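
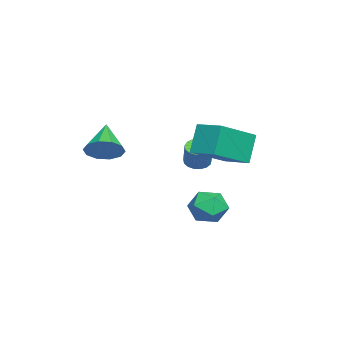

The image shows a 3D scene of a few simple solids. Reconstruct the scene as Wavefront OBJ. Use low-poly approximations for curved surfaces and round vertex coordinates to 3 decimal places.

v -4.204 0.264 1.025
v -3.745 -0.067 0.826
v -3.197 0.085 1.837
v -3.656 0.416 2.035
v -3.676 0.2 0.748
v -3.128 0.353 1.759
v -3.727 0.482 0.733
v -3.179 0.635 1.744
v -3.888 0.714 0.785
v -3.34 0.867 1.796
v -4.121 0.843 0.892
v -3.573 0.996 1.903
v -4.374 0.839 1.03
v -3.825 0.992 2.041
v -4.587 0.704 1.166
v -4.039 0.856 2.177
v -4.713 0.467 1.27
v -4.164 0.62 2.281
v -4.722 0.184 1.317
v -4.174 0.336 2.328
v -4.612 -0.081 1.298
v -4.064 0.072 2.309
v -4.409 -0.267 1.216
v -3.861 -0.114 2.227
v -4.159 -0.331 1.09
v -3.611 -0.179 2.101
v -3.92 -0.259 0.949
v -3.371 -0.107 1.96
v -2.104 1.944 -0.82
v -1.374 1.372 -1.007
v -3.026 0.728 -0.693
v -2.296 0.156 -0.88
v -2.326 0.632 -0.063
v -1.757 1.384 -0.142
v -2.643 0.716 -1.558
v -2.074 1.468 -1.637
v -1.708 0.613 -1.463
v -1.511 0.561 -0.539
v -2.889 1.539 -1.161
v -2.692 1.487 -0.237
v 0.485 -2.728 3.042
v 0.907 -2.328 3.662
v -0.805 -2.912 4.038
v 0.643 -1.967 3.387
v 0.318 -1.897 2.98
v 0.057 -2.144 2.597
v -0.04 -2.614 2.383
v 0.063 -3.127 2.422
v 0.327 -3.489 2.697
v 0.651 -3.559 3.104
v 0.912 -3.312 3.487
v 1.01 -2.842 3.701
v -0.192 2.039 2.511
v -0.844 2.215 3.816
v 0.475 3.091 2.702
v -0.177 3.267 4.007
v 1.377 0.873 3.453
v 0.725 1.049 4.758
v 2.044 1.925 3.644
v 1.392 2.101 4.949
f 2 1 5
f 2 5 3
f 3 5 6
f 3 6 4
f 5 1 7
f 5 7 6
f 6 7 8
f 6 8 4
f 7 1 9
f 7 9 8
f 8 9 10
f 8 10 4
f 9 1 11
f 9 11 10
f 10 11 12
f 10 12 4
f 11 1 13
f 11 13 12
f 12 13 14
f 12 14 4
f 13 1 15
f 13 15 14
f 14 15 16
f 14 16 4
f 15 1 17
f 15 17 16
f 16 17 18
f 16 18 4
f 17 1 19
f 17 19 18
f 18 19 20
f 18 20 4
f 19 1 21
f 19 21 20
f 20 21 22
f 20 22 4
f 21 1 23
f 21 23 22
f 22 23 24
f 22 24 4
f 23 1 25
f 23 25 24
f 24 25 26
f 24 26 4
f 25 1 27
f 25 27 26
f 26 27 28
f 26 28 4
f 27 1 2
f 27 2 28
f 28 2 3
f 28 3 4
f 29 40 34
f 29 34 30
f 29 30 36
f 29 36 39
f 29 39 40
f 30 34 38
f 34 40 33
f 40 39 31
f 39 36 35
f 36 30 37
f 32 38 33
f 32 33 31
f 32 31 35
f 32 35 37
f 32 37 38
f 33 38 34
f 31 33 40
f 35 31 39
f 37 35 36
f 38 37 30
f 42 41 44
f 42 44 43
f 44 41 45
f 44 45 43
f 45 41 46
f 45 46 43
f 46 41 47
f 46 47 43
f 47 41 48
f 47 48 43
f 48 41 49
f 48 49 43
f 49 41 50
f 49 50 43
f 50 41 51
f 50 51 43
f 51 41 52
f 51 52 43
f 52 41 42
f 52 42 43
f 54 56 53
f 57 54 53
f 53 56 55
f 55 57 53
f 54 60 56
f 58 54 57
f 58 60 54
f 56 60 55
f 59 57 55
f 55 60 59
f 59 58 57
f 60 58 59



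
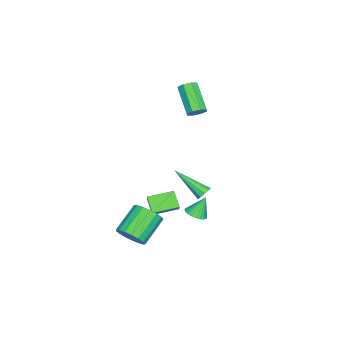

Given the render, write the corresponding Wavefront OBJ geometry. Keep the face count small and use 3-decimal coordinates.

v 3.052 -3.431 -3.33
v 3.612 -3.144 -2.687
v 2.148 -2.661 -1.627
v 1.588 -2.949 -2.27
v 3.549 -2.795 -2.932
v 2.086 -2.313 -1.873
v 3.373 -2.592 -3.268
v 1.909 -2.11 -2.209
v 3.122 -2.582 -3.619
v 1.659 -2.1 -2.56
v 2.856 -2.766 -3.903
v 1.392 -2.283 -2.844
v 2.634 -3.102 -4.056
v 1.171 -2.62 -2.997
v 2.509 -3.514 -4.043
v 1.045 -3.031 -2.983
v 2.507 -3.907 -3.866
v 1.044 -3.424 -2.806
v 2.63 -4.19 -3.566
v 1.167 -3.708 -2.507
v 2.85 -4.3 -3.212
v 1.387 -3.818 -2.153
v 3.116 -4.211 -2.885
v 1.653 -3.729 -1.826
v 3.367 -3.943 -2.66
v 1.904 -3.461 -1.601
v 3.546 -3.558 -2.589
v 2.083 -3.076 -1.529
v 0.231 -0.308 -1.089
v 0.732 -0.351 -1.002
v -0.131 -2.092 0.109
v 0.608 -0.172 -0.773
v 0.341 -0.045 -0.666
v 0.031 -0.019 -0.719
v -0.202 -0.102 -0.915
v -0.269 -0.264 -1.176
v -0.146 -0.443 -1.405
v 0.122 -0.57 -1.513
v 0.431 -0.596 -1.459
v 0.664 -0.513 -1.264
v -0.494 -1.015 -3.386
v -0.15 -0.459 -3.476
v -0.886 -0.585 -2.234
v -0.378 -0.394 -3.578
v -0.623 -0.425 -3.65
v -0.849 -0.545 -3.682
v -1.02 -0.736 -3.669
v -1.112 -0.97 -3.613
v -1.109 -1.211 -3.522
v -1.012 -1.422 -3.41
v -0.837 -1.571 -3.295
v -0.609 -1.636 -3.193
v -0.364 -1.605 -3.121
v -0.138 -1.485 -3.089
v 0.033 -1.294 -3.102
v 0.124 -1.06 -3.158
v 0.121 -0.819 -3.249
v 0.025 -0.608 -3.361
v -3.144 -1.856 2.832
v -2.682 -1.951 3.186
v -3.833 -2.878 4.442
v -4.296 -2.784 4.088
v -2.894 -1.563 3.278
v -4.045 -2.49 4.534
v -3.253 -1.347 3.109
v -4.404 -2.274 4.365
v -3.548 -1.43 2.777
v -4.699 -2.357 4.033
v -3.607 -1.762 2.478
v -4.758 -2.689 3.734
v -3.395 -2.15 2.386
v -4.546 -3.077 3.642
v -3.036 -2.366 2.555
v -4.187 -3.293 3.811
v -2.741 -2.283 2.887
v -3.892 -3.21 4.143
v -2.246 -2.875 -3.368
v -1.693 -2.664 -2.758
v -1.615 -2.342 -4.125
v -1.062 -2.131 -3.515
v -1.478 -4.149 -3.625
v -0.925 -3.938 -3.015
v -0.847 -3.616 -4.382
v -0.294 -3.405 -3.772
f 2 1 5
f 2 5 3
f 3 5 6
f 3 6 4
f 5 1 7
f 5 7 6
f 6 7 8
f 6 8 4
f 7 1 9
f 7 9 8
f 8 9 10
f 8 10 4
f 9 1 11
f 9 11 10
f 10 11 12
f 10 12 4
f 11 1 13
f 11 13 12
f 12 13 14
f 12 14 4
f 13 1 15
f 13 15 14
f 14 15 16
f 14 16 4
f 15 1 17
f 15 17 16
f 16 17 18
f 16 18 4
f 17 1 19
f 17 19 18
f 18 19 20
f 18 20 4
f 19 1 21
f 19 21 20
f 20 21 22
f 20 22 4
f 21 1 23
f 21 23 22
f 22 23 24
f 22 24 4
f 23 1 25
f 23 25 24
f 24 25 26
f 24 26 4
f 25 1 27
f 25 27 26
f 26 27 28
f 26 28 4
f 27 1 2
f 27 2 28
f 28 2 3
f 28 3 4
f 30 29 32
f 30 32 31
f 32 29 33
f 32 33 31
f 33 29 34
f 33 34 31
f 34 29 35
f 34 35 31
f 35 29 36
f 35 36 31
f 36 29 37
f 36 37 31
f 37 29 38
f 37 38 31
f 38 29 39
f 38 39 31
f 39 29 40
f 39 40 31
f 40 29 30
f 40 30 31
f 42 41 44
f 42 44 43
f 44 41 45
f 44 45 43
f 45 41 46
f 45 46 43
f 46 41 47
f 46 47 43
f 47 41 48
f 47 48 43
f 48 41 49
f 48 49 43
f 49 41 50
f 49 50 43
f 50 41 51
f 50 51 43
f 51 41 52
f 51 52 43
f 52 41 53
f 52 53 43
f 53 41 54
f 53 54 43
f 54 41 55
f 54 55 43
f 55 41 56
f 55 56 43
f 56 41 57
f 56 57 43
f 57 41 58
f 57 58 43
f 58 41 42
f 58 42 43
f 60 59 63
f 60 63 61
f 61 63 64
f 61 64 62
f 63 59 65
f 63 65 64
f 64 65 66
f 64 66 62
f 65 59 67
f 65 67 66
f 66 67 68
f 66 68 62
f 67 59 69
f 67 69 68
f 68 69 70
f 68 70 62
f 69 59 71
f 69 71 70
f 70 71 72
f 70 72 62
f 71 59 73
f 71 73 72
f 72 73 74
f 72 74 62
f 73 59 75
f 73 75 74
f 74 75 76
f 74 76 62
f 75 59 60
f 75 60 76
f 76 60 61
f 76 61 62
f 78 80 77
f 81 78 77
f 77 80 79
f 79 81 77
f 78 84 80
f 82 78 81
f 82 84 78
f 80 84 79
f 83 81 79
f 79 84 83
f 83 82 81
f 84 82 83



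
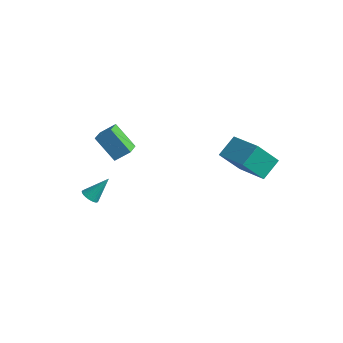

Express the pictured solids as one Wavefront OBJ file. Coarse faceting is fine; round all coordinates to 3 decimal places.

v -1.819 -1.906 1.396
v -2.929 -2.156 2.591
v -1.299 -1.321 2.001
v -2.409 -1.57 3.197
v -1.251 -2.77 1.743
v -2.361 -3.019 2.939
v -0.731 -2.184 2.349
v -1.841 -2.434 3.544
v 2.197 2.449 0.119
v 1.689 1.473 1.454
v 2.178 3.526 0.9
v 1.671 2.55 2.235
v 4.089 2.13 0.605
v 3.582 1.154 1.94
v 4.071 3.207 1.386
v 3.563 2.231 2.721
v -3.701 -2.253 -2.722
v -3.195 -2.368 -2.829
v -3.259 -1.347 -1.598
v -3.225 -2.203 -2.95
v -3.328 -2.046 -3.036
v -3.488 -1.92 -3.075
v -3.68 -1.845 -3.059
v -3.875 -1.833 -2.993
v -4.044 -1.884 -2.885
v -4.161 -1.992 -2.752
v -4.207 -2.139 -2.615
v -4.177 -2.304 -2.494
v -4.074 -2.461 -2.408
v -3.914 -2.587 -2.369
v -3.722 -2.662 -2.384
v -3.526 -2.674 -2.451
v -3.358 -2.623 -2.559
v -3.241 -2.515 -2.691
f 2 4 1
f 5 2 1
f 1 4 3
f 3 5 1
f 2 8 4
f 6 2 5
f 6 8 2
f 4 8 3
f 7 5 3
f 3 8 7
f 7 6 5
f 8 6 7
f 10 12 9
f 13 10 9
f 9 12 11
f 11 13 9
f 10 16 12
f 14 10 13
f 14 16 10
f 12 16 11
f 15 13 11
f 11 16 15
f 15 14 13
f 16 14 15
f 18 17 20
f 18 20 19
f 20 17 21
f 20 21 19
f 21 17 22
f 21 22 19
f 22 17 23
f 22 23 19
f 23 17 24
f 23 24 19
f 24 17 25
f 24 25 19
f 25 17 26
f 25 26 19
f 26 17 27
f 26 27 19
f 27 17 28
f 27 28 19
f 28 17 29
f 28 29 19
f 29 17 30
f 29 30 19
f 30 17 31
f 30 31 19
f 31 17 32
f 31 32 19
f 32 17 33
f 32 33 19
f 33 17 34
f 33 34 19
f 34 17 18
f 34 18 19



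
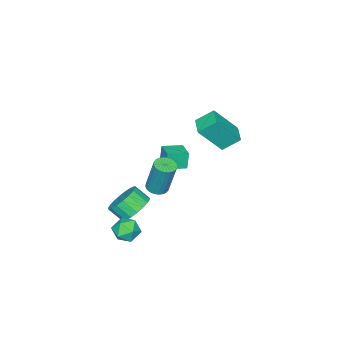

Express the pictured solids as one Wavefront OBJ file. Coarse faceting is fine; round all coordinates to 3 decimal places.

v 1.355 -2.798 -3.275
v 1.891 -3.259 -3.939
v 2.081 -4.004 -3.269
v 1.545 -3.542 -2.605
v 2.18 -3.007 -3.741
v 2.37 -3.751 -3.071
v 2.305 -2.713 -3.451
v 2.495 -3.458 -2.78
v 2.242 -2.436 -3.126
v 2.433 -3.181 -2.455
v 2.004 -2.231 -2.83
v 2.194 -2.975 -2.159
v 1.637 -2.138 -2.623
v 1.827 -2.882 -1.952
v 1.214 -2.175 -2.545
v 1.404 -2.92 -1.874
v 0.819 -2.336 -2.611
v 1.009 -3.081 -1.941
v 0.53 -2.589 -2.809
v 0.72 -3.333 -2.139
v 0.405 -2.882 -3.1
v 0.595 -3.627 -2.429
v 0.467 -3.159 -3.425
v 0.658 -3.904 -2.754
v 0.706 -3.365 -3.721
v 0.896 -4.109 -3.05
v 1.073 -3.458 -3.928
v 1.263 -4.202 -3.257
v 1.496 -3.42 -4.006
v 1.686 -4.165 -3.335
v 2.95 -0.293 0.644
v 3.349 -0.688 0.744
v 3.409 -0.141 2.657
v 3.01 0.253 2.556
v 3.474 -0.512 0.69
v 3.534 0.034 2.603
v 3.52 -0.303 0.629
v 3.579 0.243 2.541
v 3.479 -0.093 0.57
v 3.538 0.454 2.483
v 3.357 0.087 0.522
v 3.417 0.634 2.435
v 3.173 0.209 0.493
v 3.233 0.756 2.406
v 2.956 0.255 0.487
v 3.015 0.801 2.399
v 2.737 0.217 0.505
v 2.797 0.763 2.417
v 2.551 0.101 0.543
v 2.611 0.648 2.456
v 2.426 -0.074 0.597
v 2.486 0.472 2.51
v 2.381 -0.283 0.659
v 2.44 0.263 2.571
v 2.422 -0.494 0.717
v 2.481 0.053 2.63
v 2.543 -0.674 0.765
v 2.603 -0.127 2.678
v 2.727 -0.796 0.794
v 2.787 -0.249 2.707
v 2.945 -0.841 0.801
v 3.004 -0.295 2.713
v 3.163 -0.803 0.783
v 3.223 -0.257 2.695
v 2.469 -1.624 -3.69
v 3.168 -1.747 -4.057
v 2.552 -2.793 -3.143
v 3.251 -2.916 -3.51
v 3.196 -2.373 -2.926
v 3.145 -1.651 -3.265
v 2.575 -2.889 -3.935
v 2.524 -2.167 -4.274
v 3.233 -2.529 -4.209
v 3.617 -2.21 -3.586
v 2.103 -2.33 -3.614
v 2.487 -2.011 -2.991
v -1.496 0.221 1.783
v -2.045 0.936 2.497
v -0.718 0.932 1.669
v -1.267 1.647 2.383
v -0.553 -0.567 3.297
v -1.102 0.148 4.011
v 0.225 0.144 3.183
v -0.324 0.859 3.897
v -2.43 -4.118 -2.459
v -2.631 -4.145 -1.449
v -3.305 -3.403 -2.614
v -3.506 -3.43 -1.604
v -1.734 -3.23 -2.296
v -1.935 -3.257 -1.286
v -2.609 -2.515 -2.451
v -2.81 -2.542 -1.441
f 2 1 5
f 2 5 3
f 3 5 6
f 3 6 4
f 5 1 7
f 5 7 6
f 6 7 8
f 6 8 4
f 7 1 9
f 7 9 8
f 8 9 10
f 8 10 4
f 9 1 11
f 9 11 10
f 10 11 12
f 10 12 4
f 11 1 13
f 11 13 12
f 12 13 14
f 12 14 4
f 13 1 15
f 13 15 14
f 14 15 16
f 14 16 4
f 15 1 17
f 15 17 16
f 16 17 18
f 16 18 4
f 17 1 19
f 17 19 18
f 18 19 20
f 18 20 4
f 19 1 21
f 19 21 20
f 20 21 22
f 20 22 4
f 21 1 23
f 21 23 22
f 22 23 24
f 22 24 4
f 23 1 25
f 23 25 24
f 24 25 26
f 24 26 4
f 25 1 27
f 25 27 26
f 26 27 28
f 26 28 4
f 27 1 29
f 27 29 28
f 28 29 30
f 28 30 4
f 29 1 2
f 29 2 30
f 30 2 3
f 30 3 4
f 32 31 35
f 32 35 33
f 33 35 36
f 33 36 34
f 35 31 37
f 35 37 36
f 36 37 38
f 36 38 34
f 37 31 39
f 37 39 38
f 38 39 40
f 38 40 34
f 39 31 41
f 39 41 40
f 40 41 42
f 40 42 34
f 41 31 43
f 41 43 42
f 42 43 44
f 42 44 34
f 43 31 45
f 43 45 44
f 44 45 46
f 44 46 34
f 45 31 47
f 45 47 46
f 46 47 48
f 46 48 34
f 47 31 49
f 47 49 48
f 48 49 50
f 48 50 34
f 49 31 51
f 49 51 50
f 50 51 52
f 50 52 34
f 51 31 53
f 51 53 52
f 52 53 54
f 52 54 34
f 53 31 55
f 53 55 54
f 54 55 56
f 54 56 34
f 55 31 57
f 55 57 56
f 56 57 58
f 56 58 34
f 57 31 59
f 57 59 58
f 58 59 60
f 58 60 34
f 59 31 61
f 59 61 60
f 60 61 62
f 60 62 34
f 61 31 63
f 61 63 62
f 62 63 64
f 62 64 34
f 63 31 32
f 63 32 64
f 64 32 33
f 64 33 34
f 65 76 70
f 65 70 66
f 65 66 72
f 65 72 75
f 65 75 76
f 66 70 74
f 70 76 69
f 76 75 67
f 75 72 71
f 72 66 73
f 68 74 69
f 68 69 67
f 68 67 71
f 68 71 73
f 68 73 74
f 69 74 70
f 67 69 76
f 71 67 75
f 73 71 72
f 74 73 66
f 78 80 77
f 81 78 77
f 77 80 79
f 79 81 77
f 78 84 80
f 82 78 81
f 82 84 78
f 80 84 79
f 83 81 79
f 79 84 83
f 83 82 81
f 84 82 83
f 86 88 85
f 89 86 85
f 85 88 87
f 87 89 85
f 86 92 88
f 90 86 89
f 90 92 86
f 88 92 87
f 91 89 87
f 87 92 91
f 91 90 89
f 92 90 91



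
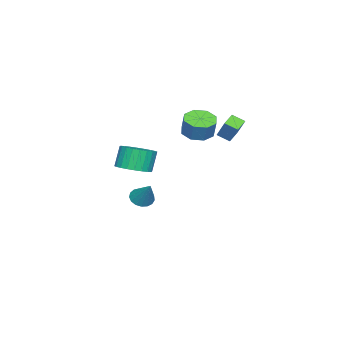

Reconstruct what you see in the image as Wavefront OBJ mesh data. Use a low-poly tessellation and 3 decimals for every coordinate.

v -0.889 -0.795 -4.611
v -0.603 -0.321 -5.087
v -0.131 0.095 -3.269
v -0.912 -0.181 -5.005
v -1.216 -0.181 -4.833
v -1.445 -0.322 -4.61
v -1.547 -0.571 -4.388
v -1.498 -0.872 -4.216
v -1.31 -1.155 -4.135
v -1.025 -1.355 -4.163
v -0.709 -1.427 -4.294
v -0.434 -1.354 -4.497
v -0.264 -1.153 -4.727
v -0.237 -0.87 -4.93
v -0.359 -0.57 -5.06
v -3.75 1.269 -0.211
v -3.045 0.605 -0.247
v -2.684 0.927 0.895
v -3.39 1.591 0.931
v -2.825 1.266 -0.503
v -2.464 1.588 0.639
v -3.148 1.93 -0.587
v -2.787 2.251 0.554
v -3.824 2.206 -0.452
v -3.463 2.528 0.69
v -4.456 1.933 -0.175
v -4.095 2.255 0.967
v -4.676 1.272 0.081
v -4.315 1.594 1.223
v -4.353 0.609 0.166
v -3.992 0.93 1.307
v -3.677 0.332 0.03
v -3.316 0.654 1.172
v 3.439 0.835 -0.522
v 4.368 0.95 -0.168
v 3.869 1.02 1.117
v 2.941 0.905 0.762
v 4.263 1.321 -0.229
v 3.764 1.391 1.056
v 4.033 1.618 -0.335
v 3.534 1.688 0.95
v 3.713 1.795 -0.469
v 3.214 1.866 0.816
v 3.351 1.827 -0.611
v 2.852 1.897 0.674
v 3.002 1.708 -0.74
v 2.503 1.778 0.545
v 2.72 1.455 -0.836
v 2.221 1.525 0.449
v 2.548 1.109 -0.884
v 2.049 1.179 0.401
v 2.511 0.72 -0.877
v 2.012 0.79 0.408
v 2.616 0.349 -0.816
v 2.117 0.419 0.469
v 2.846 0.052 -0.71
v 2.347 0.122 0.575
v 3.166 -0.126 -0.576
v 2.667 -0.055 0.709
v 3.528 -0.157 -0.434
v 3.029 -0.087 0.851
v 3.877 -0.038 -0.305
v 3.378 0.032 0.98
v 4.159 0.215 -0.209
v 3.66 0.285 1.076
v 4.331 0.561 -0.161
v 3.832 0.631 1.124
v -2.168 3.122 0.367
v -2.97 3.209 0.742
v -2.272 3.857 -0.026
v -3.074 3.944 0.349
v -1.526 3.856 1.571
v -2.328 3.943 1.946
v -1.63 4.591 1.178
v -2.432 4.678 1.553
f 2 1 4
f 2 4 3
f 4 1 5
f 4 5 3
f 5 1 6
f 5 6 3
f 6 1 7
f 6 7 3
f 7 1 8
f 7 8 3
f 8 1 9
f 8 9 3
f 9 1 10
f 9 10 3
f 10 1 11
f 10 11 3
f 11 1 12
f 11 12 3
f 12 1 13
f 12 13 3
f 13 1 14
f 13 14 3
f 14 1 15
f 14 15 3
f 15 1 2
f 15 2 3
f 17 16 20
f 17 20 18
f 18 20 21
f 18 21 19
f 20 16 22
f 20 22 21
f 21 22 23
f 21 23 19
f 22 16 24
f 22 24 23
f 23 24 25
f 23 25 19
f 24 16 26
f 24 26 25
f 25 26 27
f 25 27 19
f 26 16 28
f 26 28 27
f 27 28 29
f 27 29 19
f 28 16 30
f 28 30 29
f 29 30 31
f 29 31 19
f 30 16 32
f 30 32 31
f 31 32 33
f 31 33 19
f 32 16 17
f 32 17 33
f 33 17 18
f 33 18 19
f 35 34 38
f 35 38 36
f 36 38 39
f 36 39 37
f 38 34 40
f 38 40 39
f 39 40 41
f 39 41 37
f 40 34 42
f 40 42 41
f 41 42 43
f 41 43 37
f 42 34 44
f 42 44 43
f 43 44 45
f 43 45 37
f 44 34 46
f 44 46 45
f 45 46 47
f 45 47 37
f 46 34 48
f 46 48 47
f 47 48 49
f 47 49 37
f 48 34 50
f 48 50 49
f 49 50 51
f 49 51 37
f 50 34 52
f 50 52 51
f 51 52 53
f 51 53 37
f 52 34 54
f 52 54 53
f 53 54 55
f 53 55 37
f 54 34 56
f 54 56 55
f 55 56 57
f 55 57 37
f 56 34 58
f 56 58 57
f 57 58 59
f 57 59 37
f 58 34 60
f 58 60 59
f 59 60 61
f 59 61 37
f 60 34 62
f 60 62 61
f 61 62 63
f 61 63 37
f 62 34 64
f 62 64 63
f 63 64 65
f 63 65 37
f 64 34 66
f 64 66 65
f 65 66 67
f 65 67 37
f 66 34 35
f 66 35 67
f 67 35 36
f 67 36 37
f 69 71 68
f 72 69 68
f 68 71 70
f 70 72 68
f 69 75 71
f 73 69 72
f 73 75 69
f 71 75 70
f 74 72 70
f 70 75 74
f 74 73 72
f 75 73 74



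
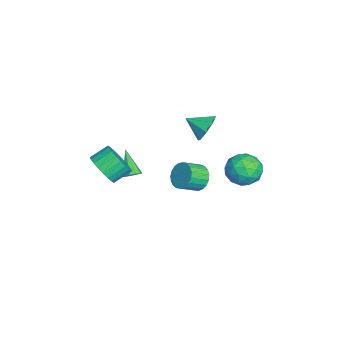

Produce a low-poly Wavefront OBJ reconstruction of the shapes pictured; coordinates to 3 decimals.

v 3.115 -3.001 0.822
v 3.975 -2.927 1.266
v 3.604 -2.066 1.841
v 2.745 -2.139 1.398
v 4.028 -2.704 0.965
v 3.657 -1.843 1.541
v 3.941 -2.525 0.643
v 3.571 -1.664 1.218
v 3.73 -2.419 0.348
v 3.359 -1.558 0.923
v 3.424 -2.402 0.125
v 3.054 -1.54 0.7
v 3.072 -2.475 0.008
v 2.701 -1.614 0.583
v 2.726 -2.629 0.015
v 2.356 -1.768 0.591
v 2.439 -2.839 0.145
v 2.069 -1.978 0.721
v 2.256 -3.074 0.379
v 1.885 -2.213 0.954
v 2.203 -3.297 0.679
v 1.832 -2.436 1.255
v 2.289 -3.476 1.002
v 1.919 -2.615 1.577
v 2.501 -3.582 1.297
v 2.13 -2.721 1.872
v 2.806 -3.6 1.52
v 2.436 -2.738 2.095
v 3.159 -3.526 1.637
v 2.788 -2.665 2.212
v 3.504 -3.372 1.629
v 3.134 -2.511 2.205
v 3.791 -3.162 1.499
v 3.421 -2.301 2.075
v -0.985 -1.635 -2.877
v -0.664 -1.464 -2.534
v -2.055 -2.025 -1.683
v -0.846 -1.229 -2.62
v -1.081 -1.15 -2.804
v -1.279 -1.255 -3.016
v -1.365 -1.506 -3.175
v -1.306 -1.806 -3.22
v -1.124 -2.04 -3.134
v -0.889 -2.12 -2.95
v -0.691 -2.015 -2.738
v -0.605 -1.764 -2.579
v 3.106 4.791 1.219
v 4.056 4.529 1.003
v 2.644 3.231 1.077
v 3.594 2.969 0.861
v 3.355 3.282 1.791
v 3.641 4.246 1.878
v 3.059 3.514 0.202
v 3.345 4.478 0.289
v 4.028 3.74 0.375
v 4.211 3.596 1.357
v 2.489 4.164 0.723
v 2.672 4.02 1.705
v 3.622 4.797 1.123
v 3.078 2.963 0.957
v 2.938 3.147 1.503
v 3.497 2.993 1.376
v 3.377 4.631 1.638
v 3.936 4.477 1.511
v 3.524 3.744 1.974
v 2.764 3.283 0.569
v 3.323 3.129 0.442
v 3.203 4.767 0.704
v 3.762 4.613 0.577
v 3.176 4.016 0.106
v 4.164 4.179 0.627
v 3.892 3.262 0.544
v 3.577 3.582 0.156
v 3.745 4.149 0.208
v 4.271 4.095 1.205
v 3.999 3.178 1.121
v 3.859 3.362 1.668
v 4.027 3.928 1.719
v 4.254 3.631 0.835
v 2.701 4.582 0.959
v 2.429 3.665 0.875
v 2.673 3.832 0.361
v 2.841 4.398 0.412
v 2.808 4.498 1.536
v 2.536 3.581 1.453
v 2.955 3.611 1.872
v 3.123 4.178 1.924
v 2.446 4.129 1.245
v -0.646 1.752 -2.83
v -0.072 2.265 -2.547
v 0.44 1.36 -1.948
v -0.134 0.848 -2.23
v -0.313 2.288 -2.306
v 0.2 1.384 -1.707
v -0.611 2.219 -2.156
v -0.098 1.314 -1.557
v -0.915 2.068 -2.122
v -0.402 1.164 -1.523
v -1.173 1.864 -2.211
v -0.66 0.959 -1.612
v -1.34 1.639 -2.406
v -0.827 0.735 -1.807
v -1.387 1.435 -2.675
v -0.874 0.53 -2.076
v -1.305 1.285 -2.971
v -0.793 0.381 -2.371
v -1.11 1.216 -3.242
v -0.598 0.312 -2.643
v -0.835 1.24 -3.441
v -0.322 0.335 -2.842
v -0.527 1.352 -3.535
v -0.014 0.448 -2.936
v -0.24 1.534 -3.507
v 0.273 0.629 -2.908
v -0.023 1.753 -3.362
v 0.49 0.849 -2.763
v 0.086 1.972 -3.125
v 0.599 1.068 -2.526
v 0.069 2.153 -2.836
v 0.582 1.249 -2.237
v -1.469 2.18 0.436
v -1.195 1.727 -0.305
v -1.751 1.08 1.004
v -0.679 1.83 0.151
v -0.625 2.138 0.773
v -1.066 2.471 1.198
v -1.743 2.633 1.176
v -2.259 2.53 0.72
v -2.313 2.222 0.098
v -1.872 1.889 -0.327
f 2 1 5
f 2 5 3
f 3 5 6
f 3 6 4
f 5 1 7
f 5 7 6
f 6 7 8
f 6 8 4
f 7 1 9
f 7 9 8
f 8 9 10
f 8 10 4
f 9 1 11
f 9 11 10
f 10 11 12
f 10 12 4
f 11 1 13
f 11 13 12
f 12 13 14
f 12 14 4
f 13 1 15
f 13 15 14
f 14 15 16
f 14 16 4
f 15 1 17
f 15 17 16
f 16 17 18
f 16 18 4
f 17 1 19
f 17 19 18
f 18 19 20
f 18 20 4
f 19 1 21
f 19 21 20
f 20 21 22
f 20 22 4
f 21 1 23
f 21 23 22
f 22 23 24
f 22 24 4
f 23 1 25
f 23 25 24
f 24 25 26
f 24 26 4
f 25 1 27
f 25 27 26
f 26 27 28
f 26 28 4
f 27 1 29
f 27 29 28
f 28 29 30
f 28 30 4
f 29 1 31
f 29 31 30
f 30 31 32
f 30 32 4
f 31 1 33
f 31 33 32
f 32 33 34
f 32 34 4
f 33 1 2
f 33 2 34
f 34 2 3
f 34 3 4
f 36 35 38
f 36 38 37
f 38 35 39
f 38 39 37
f 39 35 40
f 39 40 37
f 40 35 41
f 40 41 37
f 41 35 42
f 41 42 37
f 42 35 43
f 42 43 37
f 43 35 44
f 43 44 37
f 44 35 45
f 44 45 37
f 45 35 46
f 45 46 37
f 46 35 36
f 46 36 37
f 47 84 63
f 84 58 87
f 63 87 52
f 84 87 63
f 47 63 59
f 63 52 64
f 59 64 48
f 63 64 59
f 47 59 68
f 59 48 69
f 68 69 54
f 59 69 68
f 47 68 80
f 68 54 83
f 80 83 57
f 68 83 80
f 47 80 84
f 80 57 88
f 84 88 58
f 80 88 84
f 48 64 75
f 64 52 78
f 75 78 56
f 64 78 75
f 52 87 65
f 87 58 86
f 65 86 51
f 87 86 65
f 58 88 85
f 88 57 81
f 85 81 49
f 88 81 85
f 57 83 82
f 83 54 70
f 82 70 53
f 83 70 82
f 54 69 74
f 69 48 71
f 74 71 55
f 69 71 74
f 50 76 62
f 76 56 77
f 62 77 51
f 76 77 62
f 50 62 60
f 62 51 61
f 60 61 49
f 62 61 60
f 50 60 67
f 60 49 66
f 67 66 53
f 60 66 67
f 50 67 72
f 67 53 73
f 72 73 55
f 67 73 72
f 50 72 76
f 72 55 79
f 76 79 56
f 72 79 76
f 51 77 65
f 77 56 78
f 65 78 52
f 77 78 65
f 49 61 85
f 61 51 86
f 85 86 58
f 61 86 85
f 53 66 82
f 66 49 81
f 82 81 57
f 66 81 82
f 55 73 74
f 73 53 70
f 74 70 54
f 73 70 74
f 56 79 75
f 79 55 71
f 75 71 48
f 79 71 75
f 90 89 93
f 90 93 91
f 91 93 94
f 91 94 92
f 93 89 95
f 93 95 94
f 94 95 96
f 94 96 92
f 95 89 97
f 95 97 96
f 96 97 98
f 96 98 92
f 97 89 99
f 97 99 98
f 98 99 100
f 98 100 92
f 99 89 101
f 99 101 100
f 100 101 102
f 100 102 92
f 101 89 103
f 101 103 102
f 102 103 104
f 102 104 92
f 103 89 105
f 103 105 104
f 104 105 106
f 104 106 92
f 105 89 107
f 105 107 106
f 106 107 108
f 106 108 92
f 107 89 109
f 107 109 108
f 108 109 110
f 108 110 92
f 109 89 111
f 109 111 110
f 110 111 112
f 110 112 92
f 111 89 113
f 111 113 112
f 112 113 114
f 112 114 92
f 113 89 115
f 113 115 114
f 114 115 116
f 114 116 92
f 115 89 117
f 115 117 116
f 116 117 118
f 116 118 92
f 117 89 119
f 117 119 118
f 118 119 120
f 118 120 92
f 119 89 90
f 119 90 120
f 120 90 91
f 120 91 92
f 122 121 124
f 122 124 123
f 124 121 125
f 124 125 123
f 125 121 126
f 125 126 123
f 126 121 127
f 126 127 123
f 127 121 128
f 127 128 123
f 128 121 129
f 128 129 123
f 129 121 130
f 129 130 123
f 130 121 122
f 130 122 123



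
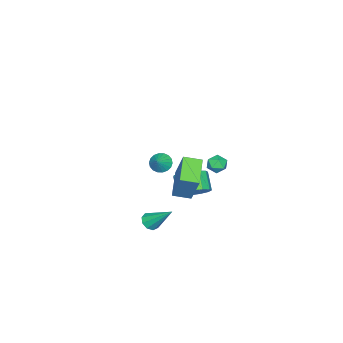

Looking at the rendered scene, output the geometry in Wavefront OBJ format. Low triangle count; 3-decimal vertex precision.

v -2.636 -2.213 -2.164
v -2.188 -2.457 -2.614
v -1.884 -2.027 -1.516
v -2.2 -2.163 -2.684
v -2.298 -1.879 -2.651
v -2.464 -1.661 -2.522
v -2.663 -1.552 -2.322
v -2.857 -1.574 -2.091
v -3.007 -1.723 -1.874
v -3.084 -1.969 -1.715
v -3.072 -2.263 -1.645
v -2.973 -2.547 -1.678
v -2.808 -2.765 -1.807
v -2.608 -2.874 -2.007
v -2.414 -2.852 -2.238
v -2.264 -2.703 -2.455
v 1.525 1.252 0.837
v 2.057 2.051 2.694
v 1.014 2.127 0.606
v 1.546 2.927 2.463
v 2.974 1.913 0.137
v 3.506 2.713 1.994
v 2.463 2.789 -0.094
v 2.995 3.588 1.763
v 1.124 2.181 -0.677
v 1.859 1.592 -0.548
v 1.21 0.97 0.306
v 0.476 1.559 0.177
v 1.926 1.996 -0.203
v 1.278 1.373 0.651
v 1.74 2.458 -0.008
v 1.091 1.836 0.846
v 1.357 2.832 -0.026
v 0.709 2.21 0.828
v 0.901 3 -0.25
v 0.253 2.378 0.604
v 0.516 2.908 -0.61
v -0.133 2.285 0.244
v 0.324 2.585 -0.991
v -0.325 1.963 -0.137
v 0.386 2.134 -1.273
v -0.263 1.511 -0.419
v 0.682 1.698 -1.365
v 0.034 1.075 -0.511
v 1.119 1.415 -1.239
v 0.47 0.793 -0.385
v 1.558 1.376 -0.934
v 0.909 0.754 -0.08
v -3.687 1.278 -2.002
v -3.305 0.728 -1.933
v -4.575 0.652 -2.067
v -4.193 0.102 -1.998
v -4.273 0.524 -1.48
v -3.724 0.911 -1.439
v -4.156 0.469 -2.561
v -3.607 0.856 -2.52
v -3.594 0.229 -2.278
v -3.667 0.262 -1.61
v -4.213 1.118 -2.39
v -4.286 1.151 -1.722
v 3.951 1.182 -1.595
v 4.499 1.022 -1.447
v 3.989 2.538 -0.265
v 4.511 1.304 -1.735
v 4.26 1.529 -1.958
v 3.865 1.591 -2.01
v 3.51 1.462 -1.869
v 3.361 1.202 -1.599
v 3.489 0.932 -1.327
v 3.832 0.779 -1.18
v 4.231 0.814 -1.228
f 2 1 4
f 2 4 3
f 4 1 5
f 4 5 3
f 5 1 6
f 5 6 3
f 6 1 7
f 6 7 3
f 7 1 8
f 7 8 3
f 8 1 9
f 8 9 3
f 9 1 10
f 9 10 3
f 10 1 11
f 10 11 3
f 11 1 12
f 11 12 3
f 12 1 13
f 12 13 3
f 13 1 14
f 13 14 3
f 14 1 15
f 14 15 3
f 15 1 16
f 15 16 3
f 16 1 2
f 16 2 3
f 18 20 17
f 21 18 17
f 17 20 19
f 19 21 17
f 18 24 20
f 22 18 21
f 22 24 18
f 20 24 19
f 23 21 19
f 19 24 23
f 23 22 21
f 24 22 23
f 26 25 29
f 26 29 27
f 27 29 30
f 27 30 28
f 29 25 31
f 29 31 30
f 30 31 32
f 30 32 28
f 31 25 33
f 31 33 32
f 32 33 34
f 32 34 28
f 33 25 35
f 33 35 34
f 34 35 36
f 34 36 28
f 35 25 37
f 35 37 36
f 36 37 38
f 36 38 28
f 37 25 39
f 37 39 38
f 38 39 40
f 38 40 28
f 39 25 41
f 39 41 40
f 40 41 42
f 40 42 28
f 41 25 43
f 41 43 42
f 42 43 44
f 42 44 28
f 43 25 45
f 43 45 44
f 44 45 46
f 44 46 28
f 45 25 47
f 45 47 46
f 46 47 48
f 46 48 28
f 47 25 26
f 47 26 48
f 48 26 27
f 48 27 28
f 49 60 54
f 49 54 50
f 49 50 56
f 49 56 59
f 49 59 60
f 50 54 58
f 54 60 53
f 60 59 51
f 59 56 55
f 56 50 57
f 52 58 53
f 52 53 51
f 52 51 55
f 52 55 57
f 52 57 58
f 53 58 54
f 51 53 60
f 55 51 59
f 57 55 56
f 58 57 50
f 62 61 64
f 62 64 63
f 64 61 65
f 64 65 63
f 65 61 66
f 65 66 63
f 66 61 67
f 66 67 63
f 67 61 68
f 67 68 63
f 68 61 69
f 68 69 63
f 69 61 70
f 69 70 63
f 70 61 71
f 70 71 63
f 71 61 62
f 71 62 63



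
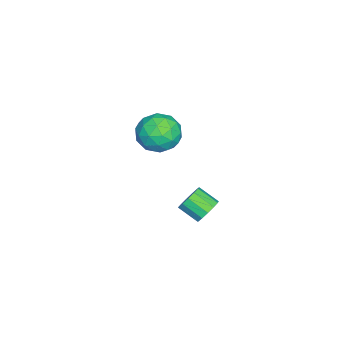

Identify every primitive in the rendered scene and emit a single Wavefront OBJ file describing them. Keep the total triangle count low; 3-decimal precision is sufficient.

v -4.579 -2.099 0.149
v -3.808 -1.17 0.319
v -3.372 -2.85 -1.219
v -2.601 -1.921 -1.049
v -2.748 -2.759 -0.176
v -3.494 -2.295 0.67
v -3.686 -1.725 -1.57
v -4.432 -1.261 -0.724
v -3.256 -0.939 -0.743
v -2.676 -1.578 0.119
v -4.504 -2.442 -1.019
v -3.924 -3.081 -0.157
v -4.299 -1.568 0.355
v -2.881 -2.452 -1.255
v -2.967 -2.944 -0.741
v -2.514 -2.398 -0.641
v -4.115 -2.23 0.561
v -3.662 -1.684 0.661
v -3.039 -2.618 0.37
v -3.518 -2.336 -1.561
v -3.065 -1.79 -1.461
v -4.666 -1.622 -0.259
v -4.213 -1.076 -0.159
v -4.141 -1.402 -1.27
v -3.522 -0.886 -0.17
v -2.812 -1.328 -0.975
v -3.45 -1.213 -1.281
v -3.889 -0.94 -0.784
v -3.181 -1.262 0.337
v -2.471 -1.704 -0.468
v -2.558 -2.196 0.046
v -2.996 -1.923 0.543
v -2.856 -1.126 -0.288
v -4.709 -2.316 -0.432
v -3.999 -2.758 -1.237
v -4.184 -2.097 -1.443
v -4.622 -1.824 -0.946
v -4.368 -2.692 0.075
v -3.658 -3.134 -0.73
v -3.291 -3.08 -0.116
v -3.73 -2.807 0.381
v -4.324 -2.894 -0.612
v 2.394 1.954 -0.509
v 3.023 1.664 -0.738
v 2.796 0.697 -0.141
v 2.166 0.986 0.089
v 3.107 1.861 -0.387
v 2.88 0.894 0.21
v 2.965 2.088 -0.075
v 2.738 1.12 0.523
v 2.641 2.272 0.1
v 2.414 1.304 0.698
v 2.239 2.355 0.081
v 2.012 1.387 0.679
v 1.885 2.31 -0.125
v 1.658 1.343 0.473
v 1.693 2.153 -0.452
v 1.466 1.185 0.145
v 1.724 1.932 -0.798
v 1.497 0.964 -0.201
v 1.967 1.719 -1.052
v 1.74 0.751 -0.455
v 2.345 1.579 -1.134
v 2.118 0.612 -0.536
v 2.739 1.559 -1.017
v 2.512 0.591 -0.419
f 1 38 17
f 38 12 41
f 17 41 6
f 38 41 17
f 1 17 13
f 17 6 18
f 13 18 2
f 17 18 13
f 1 13 22
f 13 2 23
f 22 23 8
f 13 23 22
f 1 22 34
f 22 8 37
f 34 37 11
f 22 37 34
f 1 34 38
f 34 11 42
f 38 42 12
f 34 42 38
f 2 18 29
f 18 6 32
f 29 32 10
f 18 32 29
f 6 41 19
f 41 12 40
f 19 40 5
f 41 40 19
f 12 42 39
f 42 11 35
f 39 35 3
f 42 35 39
f 11 37 36
f 37 8 24
f 36 24 7
f 37 24 36
f 8 23 28
f 23 2 25
f 28 25 9
f 23 25 28
f 4 30 16
f 30 10 31
f 16 31 5
f 30 31 16
f 4 16 14
f 16 5 15
f 14 15 3
f 16 15 14
f 4 14 21
f 14 3 20
f 21 20 7
f 14 20 21
f 4 21 26
f 21 7 27
f 26 27 9
f 21 27 26
f 4 26 30
f 26 9 33
f 30 33 10
f 26 33 30
f 5 31 19
f 31 10 32
f 19 32 6
f 31 32 19
f 3 15 39
f 15 5 40
f 39 40 12
f 15 40 39
f 7 20 36
f 20 3 35
f 36 35 11
f 20 35 36
f 9 27 28
f 27 7 24
f 28 24 8
f 27 24 28
f 10 33 29
f 33 9 25
f 29 25 2
f 33 25 29
f 44 43 47
f 44 47 45
f 45 47 48
f 45 48 46
f 47 43 49
f 47 49 48
f 48 49 50
f 48 50 46
f 49 43 51
f 49 51 50
f 50 51 52
f 50 52 46
f 51 43 53
f 51 53 52
f 52 53 54
f 52 54 46
f 53 43 55
f 53 55 54
f 54 55 56
f 54 56 46
f 55 43 57
f 55 57 56
f 56 57 58
f 56 58 46
f 57 43 59
f 57 59 58
f 58 59 60
f 58 60 46
f 59 43 61
f 59 61 60
f 60 61 62
f 60 62 46
f 61 43 63
f 61 63 62
f 62 63 64
f 62 64 46
f 63 43 65
f 63 65 64
f 64 65 66
f 64 66 46
f 65 43 44
f 65 44 66
f 66 44 45
f 66 45 46



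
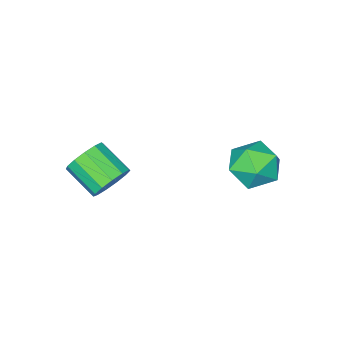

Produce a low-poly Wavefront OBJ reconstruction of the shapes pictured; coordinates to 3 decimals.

v 0.717 -1.48 -2.718
v 1.515 -1.655 -3.162
v 1.641 -3.095 -2.367
v 0.843 -2.92 -1.922
v 1.643 -1.401 -2.722
v 1.77 -2.841 -1.927
v 1.478 -1.172 -2.281
v 1.604 -2.612 -1.486
v 1.07 -1.04 -1.978
v 1.197 -2.481 -1.183
v 0.551 -1.049 -1.911
v 0.678 -2.489 -1.115
v 0.084 -1.194 -2.099
v 0.211 -2.634 -1.304
v -0.182 -1.43 -2.484
v -0.055 -2.87 -1.689
v -0.163 -1.682 -2.943
v -0.036 -3.122 -2.148
v 0.136 -1.87 -3.331
v 0.262 -3.31 -2.535
v 0.619 -1.934 -3.524
v 0.745 -3.374 -2.728
v 1.133 -1.854 -3.461
v 1.259 -3.294 -2.665
v -4.05 2.586 -1.258
v -2.911 2.681 -1.584
v -4.269 1.099 -2.456
v -3.13 1.194 -2.782
v -3.406 0.826 -1.686
v -3.27 1.746 -0.946
v -3.91 2.034 -3.094
v -3.774 2.954 -2.354
v -2.825 2.34 -2.719
v -2.513 1.593 -1.849
v -4.667 2.187 -2.191
v -4.355 1.44 -1.321
f 2 1 5
f 2 5 3
f 3 5 6
f 3 6 4
f 5 1 7
f 5 7 6
f 6 7 8
f 6 8 4
f 7 1 9
f 7 9 8
f 8 9 10
f 8 10 4
f 9 1 11
f 9 11 10
f 10 11 12
f 10 12 4
f 11 1 13
f 11 13 12
f 12 13 14
f 12 14 4
f 13 1 15
f 13 15 14
f 14 15 16
f 14 16 4
f 15 1 17
f 15 17 16
f 16 17 18
f 16 18 4
f 17 1 19
f 17 19 18
f 18 19 20
f 18 20 4
f 19 1 21
f 19 21 20
f 20 21 22
f 20 22 4
f 21 1 23
f 21 23 22
f 22 23 24
f 22 24 4
f 23 1 2
f 23 2 24
f 24 2 3
f 24 3 4
f 25 36 30
f 25 30 26
f 25 26 32
f 25 32 35
f 25 35 36
f 26 30 34
f 30 36 29
f 36 35 27
f 35 32 31
f 32 26 33
f 28 34 29
f 28 29 27
f 28 27 31
f 28 31 33
f 28 33 34
f 29 34 30
f 27 29 36
f 31 27 35
f 33 31 32
f 34 33 26



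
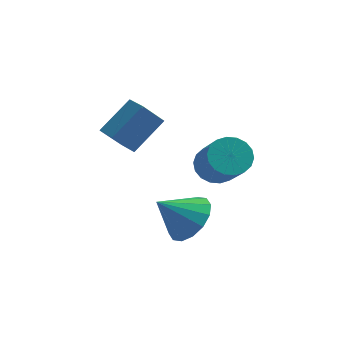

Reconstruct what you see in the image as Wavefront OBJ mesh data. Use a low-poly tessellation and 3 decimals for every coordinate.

v -1.498 -0.023 1.354
v -0.594 0.988 2.46
v -0.806 0.399 0.402
v 0.098 1.409 1.508
v -0.878 -0.729 1.492
v 0.026 0.281 2.598
v -0.186 -0.308 0.54
v 0.718 0.703 1.646
v 2.148 -2.217 -1.419
v 2.918 -2.645 -0.812
v 1.052 -2.663 -0.341
v 2.875 -2.121 -0.639
v 2.636 -1.622 -0.675
v 2.267 -1.283 -0.911
v 1.866 -1.194 -1.282
v 1.54 -1.379 -1.69
v 1.378 -1.789 -2.025
v 1.421 -2.314 -2.198
v 1.66 -2.812 -2.162
v 2.029 -3.151 -1.926
v 2.43 -3.24 -1.555
v 2.756 -3.055 -1.147
v 2.964 -1.572 1.087
v 3.402 -0.97 1.43
v 4.074 -2.226 2.776
v 3.636 -2.828 2.433
v 3.084 -0.95 1.607
v 3.756 -2.206 2.954
v 2.742 -1.053 1.682
v 3.414 -2.309 3.028
v 2.444 -1.259 1.638
v 3.116 -2.515 2.984
v 2.249 -1.527 1.485
v 2.921 -2.783 2.832
v 2.196 -1.804 1.254
v 2.867 -3.06 2.6
v 2.295 -2.035 0.989
v 2.966 -3.291 2.335
v 2.526 -2.174 0.744
v 3.198 -3.43 2.09
v 2.844 -2.194 0.566
v 3.516 -3.45 1.913
v 3.186 -2.091 0.492
v 3.858 -3.347 1.838
v 3.484 -1.885 0.536
v 4.156 -3.141 1.882
v 3.679 -1.617 0.688
v 4.351 -2.873 2.035
v 3.733 -1.34 0.92
v 4.404 -2.596 2.266
v 3.634 -1.109 1.185
v 4.305 -2.365 2.531
f 2 4 1
f 5 2 1
f 1 4 3
f 3 5 1
f 2 8 4
f 6 2 5
f 6 8 2
f 4 8 3
f 7 5 3
f 3 8 7
f 7 6 5
f 8 6 7
f 10 9 12
f 10 12 11
f 12 9 13
f 12 13 11
f 13 9 14
f 13 14 11
f 14 9 15
f 14 15 11
f 15 9 16
f 15 16 11
f 16 9 17
f 16 17 11
f 17 9 18
f 17 18 11
f 18 9 19
f 18 19 11
f 19 9 20
f 19 20 11
f 20 9 21
f 20 21 11
f 21 9 22
f 21 22 11
f 22 9 10
f 22 10 11
f 24 23 27
f 24 27 25
f 25 27 28
f 25 28 26
f 27 23 29
f 27 29 28
f 28 29 30
f 28 30 26
f 29 23 31
f 29 31 30
f 30 31 32
f 30 32 26
f 31 23 33
f 31 33 32
f 32 33 34
f 32 34 26
f 33 23 35
f 33 35 34
f 34 35 36
f 34 36 26
f 35 23 37
f 35 37 36
f 36 37 38
f 36 38 26
f 37 23 39
f 37 39 38
f 38 39 40
f 38 40 26
f 39 23 41
f 39 41 40
f 40 41 42
f 40 42 26
f 41 23 43
f 41 43 42
f 42 43 44
f 42 44 26
f 43 23 45
f 43 45 44
f 44 45 46
f 44 46 26
f 45 23 47
f 45 47 46
f 46 47 48
f 46 48 26
f 47 23 49
f 47 49 48
f 48 49 50
f 48 50 26
f 49 23 51
f 49 51 50
f 50 51 52
f 50 52 26
f 51 23 24
f 51 24 52
f 52 24 25
f 52 25 26



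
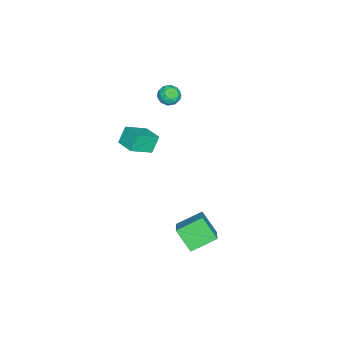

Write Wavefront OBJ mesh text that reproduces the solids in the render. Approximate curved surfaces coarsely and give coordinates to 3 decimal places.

v -3.633 -1.953 3.423
v -3.087 -2.406 3.342
v -4.153 -2.414 2.498
v -3.607 -2.867 2.417
v -4.048 -2.935 2.975
v -3.726 -2.651 3.547
v -3.514 -2.169 2.293
v -3.192 -1.885 2.865
v -3.013 -2.54 2.643
v -3.343 -3.014 3.065
v -3.897 -1.806 2.775
v -4.227 -2.28 3.197
v -3.314 -2.139 3.464
v -3.926 -2.681 2.376
v -4.185 -2.721 2.705
v -3.864 -2.988 2.657
v -3.69 -2.283 3.584
v -3.369 -2.549 3.536
v -3.934 -2.86 3.321
v -3.871 -2.271 2.304
v -3.55 -2.537 2.256
v -3.376 -1.832 3.183
v -3.055 -2.099 3.135
v -3.306 -1.96 2.519
v -2.949 -2.485 3.005
v -3.255 -2.755 2.462
v -3.2 -2.345 2.389
v -3.011 -2.178 2.725
v -3.144 -2.763 3.253
v -3.45 -3.034 2.71
v -3.709 -3.074 3.038
v -3.52 -2.906 3.374
v -3.1 -2.842 2.843
v -3.79 -1.786 3.13
v -4.096 -2.057 2.587
v -3.72 -1.914 2.466
v -3.531 -1.746 2.802
v -3.985 -2.065 3.378
v -4.291 -2.335 2.835
v -4.229 -2.642 3.115
v -4.04 -2.475 3.451
v -4.14 -1.978 2.997
v 2.706 2.442 -1.937
v 2.32 1.496 -0.798
v 3.891 2.842 -1.205
v 3.506 1.896 -0.065
v 3.534 1.264 -2.635
v 3.149 0.318 -1.495
v 4.72 1.664 -1.902
v 4.334 0.718 -0.763
v -1.938 -3.13 1.198
v -0.941 -3.999 1.968
v -1.226 -2.156 1.375
v -0.229 -3.024 2.144
v -1.391 -3.356 0.236
v -0.394 -4.224 1.005
v -0.679 -2.381 0.412
v 0.318 -3.25 1.182
f 1 38 17
f 38 12 41
f 17 41 6
f 38 41 17
f 1 17 13
f 17 6 18
f 13 18 2
f 17 18 13
f 1 13 22
f 13 2 23
f 22 23 8
f 13 23 22
f 1 22 34
f 22 8 37
f 34 37 11
f 22 37 34
f 1 34 38
f 34 11 42
f 38 42 12
f 34 42 38
f 2 18 29
f 18 6 32
f 29 32 10
f 18 32 29
f 6 41 19
f 41 12 40
f 19 40 5
f 41 40 19
f 12 42 39
f 42 11 35
f 39 35 3
f 42 35 39
f 11 37 36
f 37 8 24
f 36 24 7
f 37 24 36
f 8 23 28
f 23 2 25
f 28 25 9
f 23 25 28
f 4 30 16
f 30 10 31
f 16 31 5
f 30 31 16
f 4 16 14
f 16 5 15
f 14 15 3
f 16 15 14
f 4 14 21
f 14 3 20
f 21 20 7
f 14 20 21
f 4 21 26
f 21 7 27
f 26 27 9
f 21 27 26
f 4 26 30
f 26 9 33
f 30 33 10
f 26 33 30
f 5 31 19
f 31 10 32
f 19 32 6
f 31 32 19
f 3 15 39
f 15 5 40
f 39 40 12
f 15 40 39
f 7 20 36
f 20 3 35
f 36 35 11
f 20 35 36
f 9 27 28
f 27 7 24
f 28 24 8
f 27 24 28
f 10 33 29
f 33 9 25
f 29 25 2
f 33 25 29
f 44 46 43
f 47 44 43
f 43 46 45
f 45 47 43
f 44 50 46
f 48 44 47
f 48 50 44
f 46 50 45
f 49 47 45
f 45 50 49
f 49 48 47
f 50 48 49
f 52 54 51
f 55 52 51
f 51 54 53
f 53 55 51
f 52 58 54
f 56 52 55
f 56 58 52
f 54 58 53
f 57 55 53
f 53 58 57
f 57 56 55
f 58 56 57



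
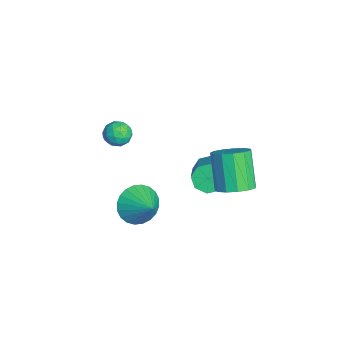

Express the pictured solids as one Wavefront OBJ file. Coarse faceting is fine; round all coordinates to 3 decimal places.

v 1.762 1.071 -0.693
v 2.51 1.049 -0.158
v 1.347 0.987 1.467
v 0.598 1.009 0.933
v 2.392 1.55 -0.224
v 1.229 1.488 1.402
v 2.073 1.898 -0.438
v 0.91 1.836 1.188
v 1.656 1.984 -0.733
v 0.493 1.922 0.892
v 1.272 1.78 -1.016
v 0.109 1.718 0.61
v 1.044 1.351 -1.196
v -0.119 1.289 0.43
v 1.043 0.833 -1.216
v -0.12 0.771 0.41
v 1.271 0.391 -1.07
v 0.108 0.328 0.556
v 1.654 0.164 -0.805
v 0.491 0.102 0.821
v 2.072 0.226 -0.504
v 0.908 0.164 1.122
v 2.391 0.556 -0.263
v 1.228 0.494 1.363
v 0.005 -3.474 1.76
v 0.612 -3.637 2.078
v -0.532 -4.263 2.382
v 0.075 -4.426 2.7
v -0.232 -3.805 2.825
v 0.1 -3.317 2.44
v -0.02 -4.583 2.02
v 0.312 -4.095 1.635
v 0.597 -4.322 2.238
v 0.466 -3.841 2.736
v -0.386 -4.059 1.724
v -0.517 -3.578 2.222
v 0.356 -3.486 1.864
v -0.276 -4.414 2.596
v -0.456 -4.049 2.669
v -0.099 -4.145 2.856
v 0.055 -3.298 2.077
v 0.412 -3.394 2.264
v -0.085 -3.492 2.703
v -0.332 -4.506 2.196
v 0.025 -4.602 2.383
v 0.179 -3.755 1.604
v 0.536 -3.851 1.791
v 0.165 -4.408 1.757
v 0.704 -3.985 2.145
v 0.388 -4.449 2.511
v 0.332 -4.541 2.111
v 0.527 -4.254 1.885
v 0.627 -3.702 2.438
v 0.311 -4.166 2.804
v 0.13 -3.801 2.877
v 0.325 -3.514 2.651
v 0.618 -4.105 2.532
v -0.231 -3.734 1.656
v -0.547 -4.198 2.022
v -0.245 -4.386 1.809
v -0.05 -4.099 1.583
v -0.308 -3.451 1.949
v -0.624 -3.915 2.315
v -0.447 -3.646 2.575
v -0.252 -3.359 2.349
v -0.538 -3.795 1.928
v 1.54 -3.233 -1.54
v 2.194 -3.811 -2.123
v 2.7 -2.687 -0.78
v 2.175 -3.466 -2.343
v 2.06 -3.085 -2.44
v 1.865 -2.727 -2.4
v 1.621 -2.446 -2.23
v 1.365 -2.284 -1.954
v 1.135 -2.267 -1.615
v 0.967 -2.397 -1.265
v 0.886 -2.655 -0.956
v 0.905 -3 -0.737
v 1.02 -3.381 -0.639
v 1.215 -3.739 -0.679
v 1.459 -4.02 -0.85
v 1.715 -4.182 -1.126
v 1.945 -4.199 -1.464
v 2.113 -4.069 -1.815
v -3.076 0.635 -3.956
v -2.658 1.111 -4.493
v -0.927 0.801 -3.421
v -1.344 0.325 -2.884
v -2.899 1.444 -4.008
v -1.167 1.134 -2.936
v -3.243 1.303 -3.493
v -1.511 0.993 -2.421
v -3.489 0.771 -3.249
v -1.758 0.461 -2.177
v -3.493 0.159 -3.419
v -1.762 -0.151 -2.347
v -3.253 -0.174 -3.904
v -1.521 -0.484 -2.832
v -2.909 -0.033 -4.419
v -1.177 -0.343 -3.347
v -2.662 0.499 -4.663
v -0.931 0.189 -3.591
f 2 1 5
f 2 5 3
f 3 5 6
f 3 6 4
f 5 1 7
f 5 7 6
f 6 7 8
f 6 8 4
f 7 1 9
f 7 9 8
f 8 9 10
f 8 10 4
f 9 1 11
f 9 11 10
f 10 11 12
f 10 12 4
f 11 1 13
f 11 13 12
f 12 13 14
f 12 14 4
f 13 1 15
f 13 15 14
f 14 15 16
f 14 16 4
f 15 1 17
f 15 17 16
f 16 17 18
f 16 18 4
f 17 1 19
f 17 19 18
f 18 19 20
f 18 20 4
f 19 1 21
f 19 21 20
f 20 21 22
f 20 22 4
f 21 1 23
f 21 23 22
f 22 23 24
f 22 24 4
f 23 1 2
f 23 2 24
f 24 2 3
f 24 3 4
f 25 62 41
f 62 36 65
f 41 65 30
f 62 65 41
f 25 41 37
f 41 30 42
f 37 42 26
f 41 42 37
f 25 37 46
f 37 26 47
f 46 47 32
f 37 47 46
f 25 46 58
f 46 32 61
f 58 61 35
f 46 61 58
f 25 58 62
f 58 35 66
f 62 66 36
f 58 66 62
f 26 42 53
f 42 30 56
f 53 56 34
f 42 56 53
f 30 65 43
f 65 36 64
f 43 64 29
f 65 64 43
f 36 66 63
f 66 35 59
f 63 59 27
f 66 59 63
f 35 61 60
f 61 32 48
f 60 48 31
f 61 48 60
f 32 47 52
f 47 26 49
f 52 49 33
f 47 49 52
f 28 54 40
f 54 34 55
f 40 55 29
f 54 55 40
f 28 40 38
f 40 29 39
f 38 39 27
f 40 39 38
f 28 38 45
f 38 27 44
f 45 44 31
f 38 44 45
f 28 45 50
f 45 31 51
f 50 51 33
f 45 51 50
f 28 50 54
f 50 33 57
f 54 57 34
f 50 57 54
f 29 55 43
f 55 34 56
f 43 56 30
f 55 56 43
f 27 39 63
f 39 29 64
f 63 64 36
f 39 64 63
f 31 44 60
f 44 27 59
f 60 59 35
f 44 59 60
f 33 51 52
f 51 31 48
f 52 48 32
f 51 48 52
f 34 57 53
f 57 33 49
f 53 49 26
f 57 49 53
f 68 67 70
f 68 70 69
f 70 67 71
f 70 71 69
f 71 67 72
f 71 72 69
f 72 67 73
f 72 73 69
f 73 67 74
f 73 74 69
f 74 67 75
f 74 75 69
f 75 67 76
f 75 76 69
f 76 67 77
f 76 77 69
f 77 67 78
f 77 78 69
f 78 67 79
f 78 79 69
f 79 67 80
f 79 80 69
f 80 67 81
f 80 81 69
f 81 67 82
f 81 82 69
f 82 67 83
f 82 83 69
f 83 67 84
f 83 84 69
f 84 67 68
f 84 68 69
f 86 85 89
f 86 89 87
f 87 89 90
f 87 90 88
f 89 85 91
f 89 91 90
f 90 91 92
f 90 92 88
f 91 85 93
f 91 93 92
f 92 93 94
f 92 94 88
f 93 85 95
f 93 95 94
f 94 95 96
f 94 96 88
f 95 85 97
f 95 97 96
f 96 97 98
f 96 98 88
f 97 85 99
f 97 99 98
f 98 99 100
f 98 100 88
f 99 85 101
f 99 101 100
f 100 101 102
f 100 102 88
f 101 85 86
f 101 86 102
f 102 86 87
f 102 87 88



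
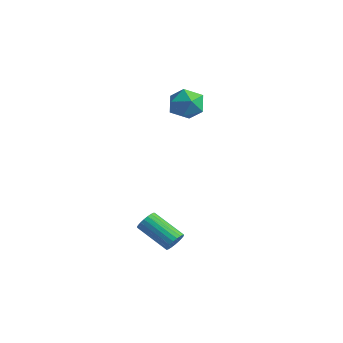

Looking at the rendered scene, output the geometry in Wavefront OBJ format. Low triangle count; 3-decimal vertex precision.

v 3.279 -3.037 -4.068
v 3.597 -3.454 -3.685
v 1.84 -3.861 -2.669
v 1.521 -3.443 -3.052
v 3.622 -3.223 -3.548
v 1.865 -3.629 -2.532
v 3.588 -2.959 -3.502
v 1.831 -3.365 -2.486
v 3.5 -2.708 -3.553
v 1.743 -3.115 -2.537
v 3.374 -2.514 -3.693
v 1.617 -2.921 -2.677
v 3.232 -2.411 -3.898
v 1.475 -2.818 -2.882
v 3.097 -2.416 -4.133
v 1.34 -2.823 -3.117
v 2.994 -2.528 -4.356
v 1.237 -2.935 -3.34
v 2.94 -2.728 -4.529
v 1.183 -3.135 -3.513
v 2.945 -2.981 -4.623
v 1.188 -3.388 -3.607
v 3.007 -3.244 -4.621
v 1.25 -3.651 -3.605
v 3.116 -3.471 -4.523
v 1.359 -3.878 -3.507
v 3.253 -3.623 -4.346
v 1.496 -4.03 -3.33
v 3.395 -3.674 -4.122
v 1.638 -4.081 -3.106
v 3.516 -3.614 -3.888
v 1.759 -4.021 -2.872
v -1.103 2.111 3.402
v -0.385 2.281 2.566
v -0.675 0.359 3.414
v 0.043 0.529 2.578
v 0.258 0.943 3.591
v -0.007 2.025 3.583
v -1.053 0.615 2.397
v -1.318 1.697 2.389
v -0.354 1.356 1.945
v 0.456 1.559 2.683
v -1.516 1.081 3.297
v -0.706 1.284 4.035
f 2 1 5
f 2 5 3
f 3 5 6
f 3 6 4
f 5 1 7
f 5 7 6
f 6 7 8
f 6 8 4
f 7 1 9
f 7 9 8
f 8 9 10
f 8 10 4
f 9 1 11
f 9 11 10
f 10 11 12
f 10 12 4
f 11 1 13
f 11 13 12
f 12 13 14
f 12 14 4
f 13 1 15
f 13 15 14
f 14 15 16
f 14 16 4
f 15 1 17
f 15 17 16
f 16 17 18
f 16 18 4
f 17 1 19
f 17 19 18
f 18 19 20
f 18 20 4
f 19 1 21
f 19 21 20
f 20 21 22
f 20 22 4
f 21 1 23
f 21 23 22
f 22 23 24
f 22 24 4
f 23 1 25
f 23 25 24
f 24 25 26
f 24 26 4
f 25 1 27
f 25 27 26
f 26 27 28
f 26 28 4
f 27 1 29
f 27 29 28
f 28 29 30
f 28 30 4
f 29 1 31
f 29 31 30
f 30 31 32
f 30 32 4
f 31 1 2
f 31 2 32
f 32 2 3
f 32 3 4
f 33 44 38
f 33 38 34
f 33 34 40
f 33 40 43
f 33 43 44
f 34 38 42
f 38 44 37
f 44 43 35
f 43 40 39
f 40 34 41
f 36 42 37
f 36 37 35
f 36 35 39
f 36 39 41
f 36 41 42
f 37 42 38
f 35 37 44
f 39 35 43
f 41 39 40
f 42 41 34



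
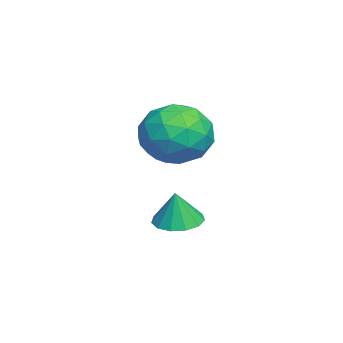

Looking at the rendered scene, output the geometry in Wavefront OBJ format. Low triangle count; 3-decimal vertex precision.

v -0.147 5.076 2.481
v 0.99 4.903 1.988
v -0.27 3.097 2.892
v 0.867 2.924 2.399
v 0.74 3.551 3.475
v 0.816 4.774 3.22
v -0.096 3.226 1.66
v -0.02 4.449 1.405
v 1.021 3.759 1.48
v 1.538 3.961 2.602
v -0.818 4.039 2.278
v -0.301 4.241 3.4
v 0.432 5.163 2.198
v 0.288 2.837 2.682
v 0.213 3.206 3.314
v 0.882 3.104 3.024
v 0.33 5.087 2.923
v 0.998 4.986 2.633
v 0.852 4.191 3.507
v -0.278 3.014 2.247
v 0.39 2.913 1.957
v -0.162 4.896 1.856
v 0.507 4.794 1.566
v -0.132 3.809 1.373
v 1.119 4.389 1.61
v 1.047 3.226 1.852
v 0.481 3.404 1.417
v 0.525 4.122 1.268
v 1.423 4.508 2.269
v 1.351 3.345 2.511
v 1.276 3.713 3.143
v 1.321 4.432 2.994
v 1.441 3.835 1.971
v -0.631 4.655 2.369
v -0.703 3.492 2.611
v -0.601 3.568 1.886
v -0.556 4.287 1.737
v -0.327 4.774 3.028
v -0.399 3.611 3.27
v 0.195 3.878 3.612
v 0.239 4.596 3.463
v -0.721 4.165 2.909
v -0.008 4.024 -1.293
v 0.748 4.339 -1.422
v 0.228 3.956 -0.067
v 0.465 4.703 -1.347
v 0.031 4.852 -1.255
v -0.415 4.737 -1.175
v -0.733 4.396 -1.132
v -0.82 3.937 -1.141
v -0.649 3.505 -1.197
v -0.276 3.238 -1.284
v 0.183 3.22 -1.374
v 0.581 3.458 -1.438
v 0.792 3.875 -1.456
f 1 38 17
f 38 12 41
f 17 41 6
f 38 41 17
f 1 17 13
f 17 6 18
f 13 18 2
f 17 18 13
f 1 13 22
f 13 2 23
f 22 23 8
f 13 23 22
f 1 22 34
f 22 8 37
f 34 37 11
f 22 37 34
f 1 34 38
f 34 11 42
f 38 42 12
f 34 42 38
f 2 18 29
f 18 6 32
f 29 32 10
f 18 32 29
f 6 41 19
f 41 12 40
f 19 40 5
f 41 40 19
f 12 42 39
f 42 11 35
f 39 35 3
f 42 35 39
f 11 37 36
f 37 8 24
f 36 24 7
f 37 24 36
f 8 23 28
f 23 2 25
f 28 25 9
f 23 25 28
f 4 30 16
f 30 10 31
f 16 31 5
f 30 31 16
f 4 16 14
f 16 5 15
f 14 15 3
f 16 15 14
f 4 14 21
f 14 3 20
f 21 20 7
f 14 20 21
f 4 21 26
f 21 7 27
f 26 27 9
f 21 27 26
f 4 26 30
f 26 9 33
f 30 33 10
f 26 33 30
f 5 31 19
f 31 10 32
f 19 32 6
f 31 32 19
f 3 15 39
f 15 5 40
f 39 40 12
f 15 40 39
f 7 20 36
f 20 3 35
f 36 35 11
f 20 35 36
f 9 27 28
f 27 7 24
f 28 24 8
f 27 24 28
f 10 33 29
f 33 9 25
f 29 25 2
f 33 25 29
f 44 43 46
f 44 46 45
f 46 43 47
f 46 47 45
f 47 43 48
f 47 48 45
f 48 43 49
f 48 49 45
f 49 43 50
f 49 50 45
f 50 43 51
f 50 51 45
f 51 43 52
f 51 52 45
f 52 43 53
f 52 53 45
f 53 43 54
f 53 54 45
f 54 43 55
f 54 55 45
f 55 43 44
f 55 44 45



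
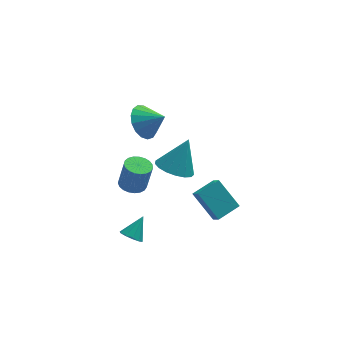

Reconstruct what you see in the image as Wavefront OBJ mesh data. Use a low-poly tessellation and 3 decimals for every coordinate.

v -2.14 3.392 2.015
v -1.546 4.168 1.689
v -1.16 2.948 2.745
v -1.764 4.348 2.093
v -2.069 4.309 2.479
v -2.39 4.061 2.758
v -2.653 3.659 2.868
v -2.799 3.196 2.782
v -2.794 2.778 2.52
v -2.64 2.501 2.143
v -2.37 2.428 1.737
v -2.048 2.576 1.394
v -1.747 2.911 1.194
v -1.536 3.356 1.182
v -1.463 3.81 1.361
v -3.225 -2.833 3.215
v -2.709 -3.245 3.104
v -2.418 -3.259 4.514
v -2.935 -2.847 4.625
v -2.589 -2.994 3.082
v -2.298 -3.009 4.492
v -2.579 -2.716 3.083
v -2.288 -2.73 4.493
v -2.681 -2.457 3.107
v -2.39 -2.472 4.517
v -2.877 -2.264 3.149
v -2.586 -2.279 4.559
v -3.133 -2.169 3.203
v -2.843 -2.184 4.613
v -3.405 -2.189 3.259
v -3.115 -2.204 4.669
v -3.647 -2.32 3.307
v -3.356 -2.335 4.717
v -3.815 -2.54 3.339
v -3.524 -2.554 4.75
v -3.881 -2.81 3.35
v -3.591 -2.825 4.76
v -3.834 -3.084 3.338
v -3.543 -3.099 4.748
v -3.682 -3.315 3.304
v -3.391 -3.33 4.714
v -3.45 -3.462 3.255
v -3.16 -3.477 4.665
v -3.18 -3.501 3.199
v -2.89 -3.516 4.609
v -2.918 -3.424 3.145
v -2.627 -3.439 4.556
v -0.083 0.441 -1.097
v 0.107 -0.149 -0.515
v 1.009 1.096 -0.789
v 1.199 0.506 -0.207
v 0.821 -0.486 -2.333
v 1.011 -1.076 -1.751
v 1.913 0.169 -2.025
v 2.103 -0.421 -1.443
v -3.354 -3.155 -0.499
v -2.852 -3.448 -0.648
v -2.726 -2.525 0.379
v -2.871 -3.141 -0.855
v -3.075 -2.839 -0.926
v -3.385 -2.658 -0.834
v -3.684 -2.667 -0.614
v -3.856 -2.862 -0.35
v -3.837 -3.17 -0.143
v -3.633 -3.471 -0.072
v -3.323 -3.652 -0.164
v -3.025 -3.643 -0.384
v -0.851 1.519 -0.032
v 0.039 1.691 -0.499
v -0.089 2.101 1.632
v -0.198 2.116 -0.539
v -0.584 2.404 -0.463
v -1.032 2.49 -0.288
v -1.438 2.353 -0.055
v -1.71 2.025 0.184
v -1.784 1.581 0.374
v -1.645 1.123 0.47
v -1.324 0.756 0.451
v -0.894 0.564 0.322
v -0.455 0.59 0.112
v -0.106 0.83 -0.132
v 0.073 1.227 -0.352
f 2 1 4
f 2 4 3
f 4 1 5
f 4 5 3
f 5 1 6
f 5 6 3
f 6 1 7
f 6 7 3
f 7 1 8
f 7 8 3
f 8 1 9
f 8 9 3
f 9 1 10
f 9 10 3
f 10 1 11
f 10 11 3
f 11 1 12
f 11 12 3
f 12 1 13
f 12 13 3
f 13 1 14
f 13 14 3
f 14 1 15
f 14 15 3
f 15 1 2
f 15 2 3
f 17 16 20
f 17 20 18
f 18 20 21
f 18 21 19
f 20 16 22
f 20 22 21
f 21 22 23
f 21 23 19
f 22 16 24
f 22 24 23
f 23 24 25
f 23 25 19
f 24 16 26
f 24 26 25
f 25 26 27
f 25 27 19
f 26 16 28
f 26 28 27
f 27 28 29
f 27 29 19
f 28 16 30
f 28 30 29
f 29 30 31
f 29 31 19
f 30 16 32
f 30 32 31
f 31 32 33
f 31 33 19
f 32 16 34
f 32 34 33
f 33 34 35
f 33 35 19
f 34 16 36
f 34 36 35
f 35 36 37
f 35 37 19
f 36 16 38
f 36 38 37
f 37 38 39
f 37 39 19
f 38 16 40
f 38 40 39
f 39 40 41
f 39 41 19
f 40 16 42
f 40 42 41
f 41 42 43
f 41 43 19
f 42 16 44
f 42 44 43
f 43 44 45
f 43 45 19
f 44 16 46
f 44 46 45
f 45 46 47
f 45 47 19
f 46 16 17
f 46 17 47
f 47 17 18
f 47 18 19
f 49 51 48
f 52 49 48
f 48 51 50
f 50 52 48
f 49 55 51
f 53 49 52
f 53 55 49
f 51 55 50
f 54 52 50
f 50 55 54
f 54 53 52
f 55 53 54
f 57 56 59
f 57 59 58
f 59 56 60
f 59 60 58
f 60 56 61
f 60 61 58
f 61 56 62
f 61 62 58
f 62 56 63
f 62 63 58
f 63 56 64
f 63 64 58
f 64 56 65
f 64 65 58
f 65 56 66
f 65 66 58
f 66 56 67
f 66 67 58
f 67 56 57
f 67 57 58
f 69 68 71
f 69 71 70
f 71 68 72
f 71 72 70
f 72 68 73
f 72 73 70
f 73 68 74
f 73 74 70
f 74 68 75
f 74 75 70
f 75 68 76
f 75 76 70
f 76 68 77
f 76 77 70
f 77 68 78
f 77 78 70
f 78 68 79
f 78 79 70
f 79 68 80
f 79 80 70
f 80 68 81
f 80 81 70
f 81 68 82
f 81 82 70
f 82 68 69
f 82 69 70



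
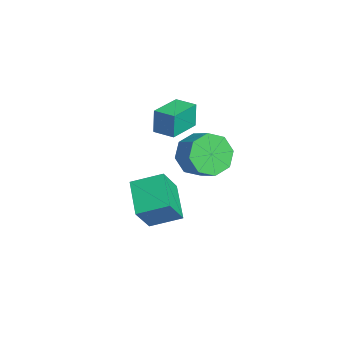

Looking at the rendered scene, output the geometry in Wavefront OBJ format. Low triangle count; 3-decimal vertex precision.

v 0.056 -2.595 -3.696
v -1.529 -2.549 -2.91
v 0.356 -1.278 -3.167
v -1.23 -1.233 -2.381
v 0.67 -3.247 -2.419
v -0.916 -3.202 -1.633
v 0.969 -1.931 -1.89
v -0.616 -1.885 -1.104
v -3.254 -0.895 0.232
v -3.367 -0.845 1.395
v -2.563 -0.201 0.269
v -2.676 -0.151 1.432
v -2.144 -2.009 0.388
v -2.257 -1.959 1.551
v -1.453 -1.315 0.425
v -1.566 -1.265 1.588
v 1.735 -1.023 1.537
v 2.34 -1.649 1.045
v 3.15 -1.263 1.55
v 2.545 -0.637 2.043
v 2.249 -0.981 0.681
v 3.059 -0.595 1.186
v 1.857 -0.339 0.818
v 2.667 0.047 1.324
v 1.393 -0.097 1.377
v 2.204 0.289 1.883
v 1.13 -0.397 2.03
v 1.94 -0.011 2.535
v 1.221 -1.065 2.394
v 2.031 -0.679 2.899
v 1.613 -1.707 2.256
v 2.423 -1.321 2.762
v 2.076 -1.949 1.697
v 2.887 -1.563 2.203
f 2 4 1
f 5 2 1
f 1 4 3
f 3 5 1
f 2 8 4
f 6 2 5
f 6 8 2
f 4 8 3
f 7 5 3
f 3 8 7
f 7 6 5
f 8 6 7
f 10 12 9
f 13 10 9
f 9 12 11
f 11 13 9
f 10 16 12
f 14 10 13
f 14 16 10
f 12 16 11
f 15 13 11
f 11 16 15
f 15 14 13
f 16 14 15
f 18 17 21
f 18 21 19
f 19 21 22
f 19 22 20
f 21 17 23
f 21 23 22
f 22 23 24
f 22 24 20
f 23 17 25
f 23 25 24
f 24 25 26
f 24 26 20
f 25 17 27
f 25 27 26
f 26 27 28
f 26 28 20
f 27 17 29
f 27 29 28
f 28 29 30
f 28 30 20
f 29 17 31
f 29 31 30
f 30 31 32
f 30 32 20
f 31 17 33
f 31 33 32
f 32 33 34
f 32 34 20
f 33 17 18
f 33 18 34
f 34 18 19
f 34 19 20



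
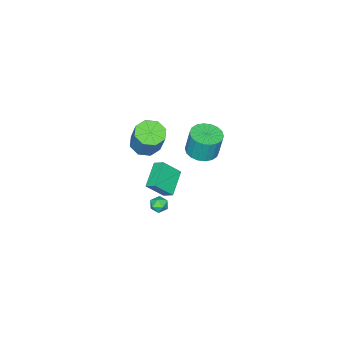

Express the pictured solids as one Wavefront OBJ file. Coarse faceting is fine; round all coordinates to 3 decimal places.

v -0.129 2.632 3.035
v 0.783 2.144 3.146
v 0.741 2.461 4.876
v -0.171 2.948 4.765
v 0.909 2.583 3.069
v 0.868 2.899 4.799
v 0.83 3.031 2.985
v 0.788 3.347 4.715
v 0.561 3.4 2.911
v 0.519 3.717 4.641
v 0.155 3.617 2.861
v 0.113 3.934 4.592
v -0.307 3.639 2.846
v -0.349 3.955 4.577
v -0.734 3.461 2.868
v -0.776 3.778 4.599
v -1.041 3.119 2.924
v -1.083 3.436 4.654
v -1.168 2.681 3.001
v -1.209 2.997 4.731
v -1.088 2.233 3.085
v -1.13 2.549 4.815
v -0.819 1.863 3.159
v -0.861 2.18 4.889
v -0.413 1.646 3.208
v -0.455 1.963 4.939
v 0.049 1.625 3.223
v 0.007 1.941 4.954
v 0.476 1.802 3.201
v 0.434 2.119 4.932
v 1.333 -0.585 2.993
v 2.271 -0.419 2.657
v 2.785 0.391 4.491
v 1.847 0.225 4.827
v 1.8 0.179 2.525
v 2.313 0.989 4.359
v 1.055 0.33 2.667
v 1.569 1.139 4.502
v 0.473 -0.055 3
v 0.987 0.754 4.834
v 0.395 -0.751 3.329
v 0.909 0.059 5.163
v 0.867 -1.349 3.461
v 1.38 -0.539 5.295
v 1.611 -1.499 3.318
v 2.125 -0.69 5.153
v 2.193 -1.114 2.986
v 2.707 -0.305 4.82
v -3.28 -2.183 -4.251
v -3.323 -1.447 -3.808
v -1.636 -1.563 -5.121
v -1.679 -0.828 -4.678
v -2.341 -2.892 -2.982
v -2.384 -2.157 -2.539
v -0.697 -2.273 -3.852
v -0.74 -1.537 -3.409
v 1.721 1.408 -1.303
v 2.343 1.557 -1.432
v 1.817 0.523 -1.868
v 2.439 0.672 -1.997
v 2.262 0.507 -1.392
v 2.202 1.054 -1.042
v 1.958 1.026 -2.258
v 1.898 1.573 -1.908
v 2.489 1.321 -2.021
v 2.677 1 -1.486
v 1.483 1.08 -1.814
v 1.671 0.759 -1.279
f 2 1 5
f 2 5 3
f 3 5 6
f 3 6 4
f 5 1 7
f 5 7 6
f 6 7 8
f 6 8 4
f 7 1 9
f 7 9 8
f 8 9 10
f 8 10 4
f 9 1 11
f 9 11 10
f 10 11 12
f 10 12 4
f 11 1 13
f 11 13 12
f 12 13 14
f 12 14 4
f 13 1 15
f 13 15 14
f 14 15 16
f 14 16 4
f 15 1 17
f 15 17 16
f 16 17 18
f 16 18 4
f 17 1 19
f 17 19 18
f 18 19 20
f 18 20 4
f 19 1 21
f 19 21 20
f 20 21 22
f 20 22 4
f 21 1 23
f 21 23 22
f 22 23 24
f 22 24 4
f 23 1 25
f 23 25 24
f 24 25 26
f 24 26 4
f 25 1 27
f 25 27 26
f 26 27 28
f 26 28 4
f 27 1 29
f 27 29 28
f 28 29 30
f 28 30 4
f 29 1 2
f 29 2 30
f 30 2 3
f 30 3 4
f 32 31 35
f 32 35 33
f 33 35 36
f 33 36 34
f 35 31 37
f 35 37 36
f 36 37 38
f 36 38 34
f 37 31 39
f 37 39 38
f 38 39 40
f 38 40 34
f 39 31 41
f 39 41 40
f 40 41 42
f 40 42 34
f 41 31 43
f 41 43 42
f 42 43 44
f 42 44 34
f 43 31 45
f 43 45 44
f 44 45 46
f 44 46 34
f 45 31 47
f 45 47 46
f 46 47 48
f 46 48 34
f 47 31 32
f 47 32 48
f 48 32 33
f 48 33 34
f 50 52 49
f 53 50 49
f 49 52 51
f 51 53 49
f 50 56 52
f 54 50 53
f 54 56 50
f 52 56 51
f 55 53 51
f 51 56 55
f 55 54 53
f 56 54 55
f 57 68 62
f 57 62 58
f 57 58 64
f 57 64 67
f 57 67 68
f 58 62 66
f 62 68 61
f 68 67 59
f 67 64 63
f 64 58 65
f 60 66 61
f 60 61 59
f 60 59 63
f 60 63 65
f 60 65 66
f 61 66 62
f 59 61 68
f 63 59 67
f 65 63 64
f 66 65 58



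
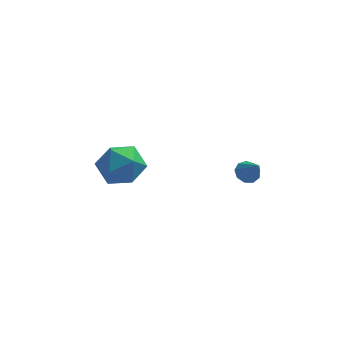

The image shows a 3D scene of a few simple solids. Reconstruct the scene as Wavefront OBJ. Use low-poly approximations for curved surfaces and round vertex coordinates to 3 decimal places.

v 2.783 -0.987 0.492
v 3.067 -0.542 0.678
v 3.237 -1.673 1.448
v 2.719 -0.55 0.837
v 2.401 -0.764 0.835
v 2.261 -1.082 0.672
v 2.367 -1.356 0.426
v 2.667 -1.457 0.211
v 3.021 -1.339 0.127
v 3.265 -1.056 0.215
v 3.283 -0.741 0.432
v -3.024 2.093 -0.553
v -2.099 2.209 -1.238
v -2.901 0.231 -0.702
v -1.976 0.347 -1.387
v -1.903 0.622 -0.266
v -1.979 1.772 -0.174
v -3.021 0.668 -1.766
v -3.097 1.818 -1.674
v -2.097 1.328 -1.988
v -1.407 1.3 -1.061
v -3.593 1.14 -0.879
v -2.903 1.112 0.048
f 2 1 4
f 2 4 3
f 4 1 5
f 4 5 3
f 5 1 6
f 5 6 3
f 6 1 7
f 6 7 3
f 7 1 8
f 7 8 3
f 8 1 9
f 8 9 3
f 9 1 10
f 9 10 3
f 10 1 11
f 10 11 3
f 11 1 2
f 11 2 3
f 12 23 17
f 12 17 13
f 12 13 19
f 12 19 22
f 12 22 23
f 13 17 21
f 17 23 16
f 23 22 14
f 22 19 18
f 19 13 20
f 15 21 16
f 15 16 14
f 15 14 18
f 15 18 20
f 15 20 21
f 16 21 17
f 14 16 23
f 18 14 22
f 20 18 19
f 21 20 13



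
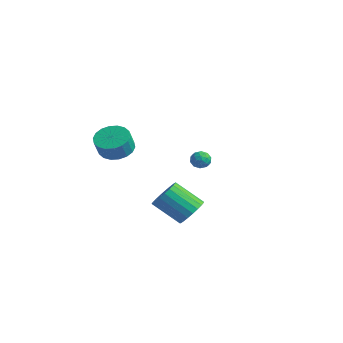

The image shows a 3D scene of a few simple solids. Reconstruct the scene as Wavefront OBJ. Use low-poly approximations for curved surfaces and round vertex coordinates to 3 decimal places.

v -3.064 -0.701 2.696
v -2.074 -0.752 2.417
v -1.805 -1.269 3.466
v -2.796 -1.219 3.744
v -2.101 -0.344 2.625
v -1.832 -0.862 3.674
v -2.318 -0.007 2.847
v -2.05 -0.525 3.896
v -2.684 0.192 3.039
v -2.415 -0.326 4.088
v -3.124 0.215 3.163
v -2.856 -0.303 4.212
v -3.553 0.056 3.195
v -3.285 -0.462 4.243
v -3.885 -0.253 3.127
v -3.617 -0.771 4.176
v -4.055 -0.651 2.974
v -3.786 -1.168 4.023
v -4.028 -1.058 2.766
v -3.759 -1.576 3.815
v -3.81 -1.395 2.544
v -3.542 -1.913 3.593
v -3.445 -1.594 2.352
v -3.176 -2.112 3.401
v -3.004 -1.617 2.228
v -2.736 -2.135 3.277
v -2.575 -1.458 2.197
v -2.307 -1.976 3.245
v -2.243 -1.149 2.264
v -1.975 -1.667 3.313
v -1.209 4.251 1.092
v -0.754 3.83 0.969
v -1.786 3.51 1.491
v -1.331 3.089 1.368
v -1.244 3.529 1.813
v -0.887 3.987 1.566
v -1.653 3.353 0.894
v -1.296 3.811 0.647
v -1.029 3.276 0.847
v -0.776 3.384 1.415
v -1.764 3.956 1.045
v -1.511 4.064 1.613
v -0.931 4.106 0.995
v -1.609 3.234 1.465
v -1.558 3.493 1.726
v -1.291 3.246 1.654
v -1.009 4.197 1.346
v -0.741 3.951 1.274
v -1.029 3.773 1.77
v -1.799 3.389 1.186
v -1.531 3.143 1.114
v -1.249 4.094 0.806
v -0.982 3.847 0.734
v -1.511 3.567 0.69
v -0.825 3.533 0.852
v -1.164 3.097 1.086
v -1.353 3.252 0.808
v -1.144 3.521 0.663
v -0.676 3.596 1.185
v -1.016 3.161 1.42
v -0.964 3.419 1.681
v -0.754 3.688 1.536
v -0.838 3.27 1.114
v -1.524 4.179 1.04
v -1.864 3.744 1.275
v -1.786 3.652 0.924
v -1.576 3.921 0.779
v -1.376 4.243 1.374
v -1.715 3.807 1.608
v -1.396 3.819 1.797
v -1.187 4.088 1.652
v -1.702 4.07 1.346
v 4.125 -1.228 0.733
v 4.696 -1.056 1.446
v 3.466 -1.919 2.641
v 2.895 -2.092 1.927
v 4.473 -0.74 1.444
v 3.242 -1.603 2.638
v 4.189 -0.509 1.318
v 2.959 -1.372 2.513
v 3.894 -0.402 1.092
v 2.664 -1.265 2.287
v 3.64 -0.438 0.803
v 2.409 -1.301 1.998
v 3.469 -0.611 0.502
v 2.238 -1.474 1.697
v 3.411 -0.891 0.241
v 2.181 -1.754 1.436
v 3.477 -1.229 0.065
v 2.247 -2.092 1.26
v 3.656 -1.567 0.005
v 2.425 -2.43 1.199
v 3.915 -1.846 0.07
v 2.684 -2.709 1.265
v 4.21 -2.019 0.25
v 2.98 -2.882 1.444
v 4.491 -2.055 0.513
v 3.261 -2.918 1.708
v 4.709 -1.948 0.814
v 3.479 -2.811 2.009
v 4.826 -1.717 1.101
v 3.595 -2.58 2.296
v 4.821 -1.401 1.325
v 3.591 -2.264 2.52
f 2 1 5
f 2 5 3
f 3 5 6
f 3 6 4
f 5 1 7
f 5 7 6
f 6 7 8
f 6 8 4
f 7 1 9
f 7 9 8
f 8 9 10
f 8 10 4
f 9 1 11
f 9 11 10
f 10 11 12
f 10 12 4
f 11 1 13
f 11 13 12
f 12 13 14
f 12 14 4
f 13 1 15
f 13 15 14
f 14 15 16
f 14 16 4
f 15 1 17
f 15 17 16
f 16 17 18
f 16 18 4
f 17 1 19
f 17 19 18
f 18 19 20
f 18 20 4
f 19 1 21
f 19 21 20
f 20 21 22
f 20 22 4
f 21 1 23
f 21 23 22
f 22 23 24
f 22 24 4
f 23 1 25
f 23 25 24
f 24 25 26
f 24 26 4
f 25 1 27
f 25 27 26
f 26 27 28
f 26 28 4
f 27 1 29
f 27 29 28
f 28 29 30
f 28 30 4
f 29 1 2
f 29 2 30
f 30 2 3
f 30 3 4
f 31 68 47
f 68 42 71
f 47 71 36
f 68 71 47
f 31 47 43
f 47 36 48
f 43 48 32
f 47 48 43
f 31 43 52
f 43 32 53
f 52 53 38
f 43 53 52
f 31 52 64
f 52 38 67
f 64 67 41
f 52 67 64
f 31 64 68
f 64 41 72
f 68 72 42
f 64 72 68
f 32 48 59
f 48 36 62
f 59 62 40
f 48 62 59
f 36 71 49
f 71 42 70
f 49 70 35
f 71 70 49
f 42 72 69
f 72 41 65
f 69 65 33
f 72 65 69
f 41 67 66
f 67 38 54
f 66 54 37
f 67 54 66
f 38 53 58
f 53 32 55
f 58 55 39
f 53 55 58
f 34 60 46
f 60 40 61
f 46 61 35
f 60 61 46
f 34 46 44
f 46 35 45
f 44 45 33
f 46 45 44
f 34 44 51
f 44 33 50
f 51 50 37
f 44 50 51
f 34 51 56
f 51 37 57
f 56 57 39
f 51 57 56
f 34 56 60
f 56 39 63
f 60 63 40
f 56 63 60
f 35 61 49
f 61 40 62
f 49 62 36
f 61 62 49
f 33 45 69
f 45 35 70
f 69 70 42
f 45 70 69
f 37 50 66
f 50 33 65
f 66 65 41
f 50 65 66
f 39 57 58
f 57 37 54
f 58 54 38
f 57 54 58
f 40 63 59
f 63 39 55
f 59 55 32
f 63 55 59
f 74 73 77
f 74 77 75
f 75 77 78
f 75 78 76
f 77 73 79
f 77 79 78
f 78 79 80
f 78 80 76
f 79 73 81
f 79 81 80
f 80 81 82
f 80 82 76
f 81 73 83
f 81 83 82
f 82 83 84
f 82 84 76
f 83 73 85
f 83 85 84
f 84 85 86
f 84 86 76
f 85 73 87
f 85 87 86
f 86 87 88
f 86 88 76
f 87 73 89
f 87 89 88
f 88 89 90
f 88 90 76
f 89 73 91
f 89 91 90
f 90 91 92
f 90 92 76
f 91 73 93
f 91 93 92
f 92 93 94
f 92 94 76
f 93 73 95
f 93 95 94
f 94 95 96
f 94 96 76
f 95 73 97
f 95 97 96
f 96 97 98
f 96 98 76
f 97 73 99
f 97 99 98
f 98 99 100
f 98 100 76
f 99 73 101
f 99 101 100
f 100 101 102
f 100 102 76
f 101 73 103
f 101 103 102
f 102 103 104
f 102 104 76
f 103 73 74
f 103 74 104
f 104 74 75
f 104 75 76

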